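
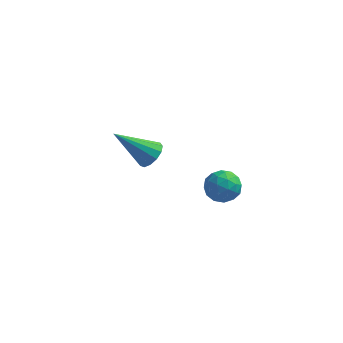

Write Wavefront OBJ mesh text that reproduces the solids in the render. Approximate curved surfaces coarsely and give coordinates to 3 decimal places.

v -1.47 3.783 -4.107
v -1.061 3.96 -3.62
v -2.81 3.317 -2.813
v -1.254 4.264 -3.71
v -1.516 4.416 -3.926
v -1.763 4.367 -4.2
v -1.917 4.133 -4.444
v -1.93 3.788 -4.581
v -1.796 3.441 -4.568
v -1.559 3.203 -4.408
v -1.294 3.149 -4.153
v -1.085 3.297 -3.883
v -0.998 3.599 -3.684
v 2.162 -0.578 -0.828
v 2.607 -0.258 -1.287
v 2.713 -1.582 -0.993
v 3.158 -1.262 -1.452
v 3.189 -1.105 -0.755
v 2.849 -0.484 -0.653
v 2.471 -1.356 -1.627
v 2.131 -0.735 -1.525
v 2.799 -0.739 -1.781
v 3.242 -0.584 -1.242
v 2.078 -1.256 -1.038
v 2.521 -1.101 -0.499
v 2.336 -0.33 -1.044
v 2.984 -1.51 -1.236
v 3.002 -1.417 -0.827
v 3.264 -1.23 -1.097
v 2.478 -0.463 -0.671
v 2.74 -0.275 -0.941
v 3.082 -0.772 -0.628
v 2.58 -1.565 -1.339
v 2.842 -1.377 -1.609
v 2.056 -0.61 -1.183
v 2.318 -0.423 -1.453
v 2.238 -1.068 -1.652
v 2.711 -0.425 -1.603
v 3.034 -1.015 -1.7
v 2.631 -1.07 -1.803
v 2.43 -0.705 -1.743
v 2.971 -0.333 -1.287
v 3.295 -0.924 -1.383
v 3.313 -0.831 -0.973
v 3.113 -0.466 -0.914
v 3.084 -0.616 -1.577
v 2.025 -0.916 -0.897
v 2.349 -1.507 -0.993
v 2.207 -1.374 -1.366
v 2.007 -1.009 -1.307
v 2.286 -0.825 -0.58
v 2.609 -1.415 -0.677
v 2.89 -1.135 -0.537
v 2.689 -0.77 -0.477
v 2.236 -1.224 -0.703
f 2 1 4
f 2 4 3
f 4 1 5
f 4 5 3
f 5 1 6
f 5 6 3
f 6 1 7
f 6 7 3
f 7 1 8
f 7 8 3
f 8 1 9
f 8 9 3
f 9 1 10
f 9 10 3
f 10 1 11
f 10 11 3
f 11 1 12
f 11 12 3
f 12 1 13
f 12 13 3
f 13 1 2
f 13 2 3
f 14 51 30
f 51 25 54
f 30 54 19
f 51 54 30
f 14 30 26
f 30 19 31
f 26 31 15
f 30 31 26
f 14 26 35
f 26 15 36
f 35 36 21
f 26 36 35
f 14 35 47
f 35 21 50
f 47 50 24
f 35 50 47
f 14 47 51
f 47 24 55
f 51 55 25
f 47 55 51
f 15 31 42
f 31 19 45
f 42 45 23
f 31 45 42
f 19 54 32
f 54 25 53
f 32 53 18
f 54 53 32
f 25 55 52
f 55 24 48
f 52 48 16
f 55 48 52
f 24 50 49
f 50 21 37
f 49 37 20
f 50 37 49
f 21 36 41
f 36 15 38
f 41 38 22
f 36 38 41
f 17 43 29
f 43 23 44
f 29 44 18
f 43 44 29
f 17 29 27
f 29 18 28
f 27 28 16
f 29 28 27
f 17 27 34
f 27 16 33
f 34 33 20
f 27 33 34
f 17 34 39
f 34 20 40
f 39 40 22
f 34 40 39
f 17 39 43
f 39 22 46
f 43 46 23
f 39 46 43
f 18 44 32
f 44 23 45
f 32 45 19
f 44 45 32
f 16 28 52
f 28 18 53
f 52 53 25
f 28 53 52
f 20 33 49
f 33 16 48
f 49 48 24
f 33 48 49
f 22 40 41
f 40 20 37
f 41 37 21
f 40 37 41
f 23 46 42
f 46 22 38
f 42 38 15
f 46 38 42



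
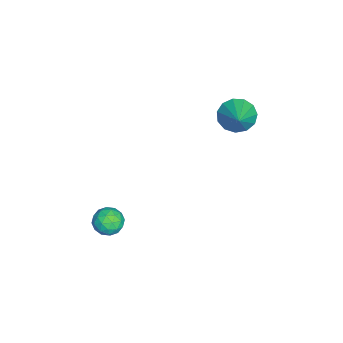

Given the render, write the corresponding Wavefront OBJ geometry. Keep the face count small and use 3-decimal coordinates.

v -4.279 0.682 -1.508
v -3.935 1.11 -2.104
v -3.081 0.858 -0.692
v -4.157 1.41 -1.842
v -4.418 1.48 -1.475
v -4.635 1.296 -1.117
v -4.739 0.918 -0.884
v -4.696 0.465 -0.849
v -4.521 0.081 -1.023
v -4.269 -0.112 -1.352
v -4.021 -0.053 -1.729
v -3.854 0.24 -2.037
v -3.822 0.674 -2.177
v 0.708 -3.194 -3.217
v 1.323 -3.059 -3.421
v 0.897 -4.241 -3.339
v 1.512 -4.106 -3.543
v 1.343 -4.001 -2.912
v 1.226 -3.354 -2.836
v 0.994 -3.946 -3.924
v 0.877 -3.299 -3.848
v 1.5 -3.524 -3.858
v 1.716 -3.558 -3.233
v 0.504 -3.742 -3.527
v 0.72 -3.776 -2.902
v 0.999 -3.034 -3.308
v 1.221 -4.266 -3.452
v 1.122 -4.204 -3.08
v 1.483 -4.125 -3.201
v 0.942 -3.208 -2.964
v 1.303 -3.128 -3.085
v 1.315 -3.682 -2.785
v 0.917 -4.172 -3.675
v 1.278 -4.092 -3.796
v 0.737 -3.175 -3.559
v 1.098 -3.096 -3.68
v 0.905 -3.618 -3.975
v 1.465 -3.228 -3.685
v 1.576 -3.844 -3.757
v 1.271 -3.75 -3.981
v 1.203 -3.369 -3.936
v 1.591 -3.248 -3.318
v 1.702 -3.864 -3.389
v 1.603 -3.802 -3.018
v 1.534 -3.422 -2.974
v 1.695 -3.522 -3.575
v 0.518 -3.436 -3.371
v 0.629 -4.052 -3.442
v 0.686 -3.878 -3.786
v 0.617 -3.498 -3.742
v 0.644 -3.456 -3.003
v 0.755 -4.072 -3.075
v 1.017 -3.931 -2.824
v 0.949 -3.55 -2.779
v 0.525 -3.778 -3.185
f 2 1 4
f 2 4 3
f 4 1 5
f 4 5 3
f 5 1 6
f 5 6 3
f 6 1 7
f 6 7 3
f 7 1 8
f 7 8 3
f 8 1 9
f 8 9 3
f 9 1 10
f 9 10 3
f 10 1 11
f 10 11 3
f 11 1 12
f 11 12 3
f 12 1 13
f 12 13 3
f 13 1 2
f 13 2 3
f 14 51 30
f 51 25 54
f 30 54 19
f 51 54 30
f 14 30 26
f 30 19 31
f 26 31 15
f 30 31 26
f 14 26 35
f 26 15 36
f 35 36 21
f 26 36 35
f 14 35 47
f 35 21 50
f 47 50 24
f 35 50 47
f 14 47 51
f 47 24 55
f 51 55 25
f 47 55 51
f 15 31 42
f 31 19 45
f 42 45 23
f 31 45 42
f 19 54 32
f 54 25 53
f 32 53 18
f 54 53 32
f 25 55 52
f 55 24 48
f 52 48 16
f 55 48 52
f 24 50 49
f 50 21 37
f 49 37 20
f 50 37 49
f 21 36 41
f 36 15 38
f 41 38 22
f 36 38 41
f 17 43 29
f 43 23 44
f 29 44 18
f 43 44 29
f 17 29 27
f 29 18 28
f 27 28 16
f 29 28 27
f 17 27 34
f 27 16 33
f 34 33 20
f 27 33 34
f 17 34 39
f 34 20 40
f 39 40 22
f 34 40 39
f 17 39 43
f 39 22 46
f 43 46 23
f 39 46 43
f 18 44 32
f 44 23 45
f 32 45 19
f 44 45 32
f 16 28 52
f 28 18 53
f 52 53 25
f 28 53 52
f 20 33 49
f 33 16 48
f 49 48 24
f 33 48 49
f 22 40 41
f 40 20 37
f 41 37 21
f 40 37 41
f 23 46 42
f 46 22 38
f 42 38 15
f 46 38 42



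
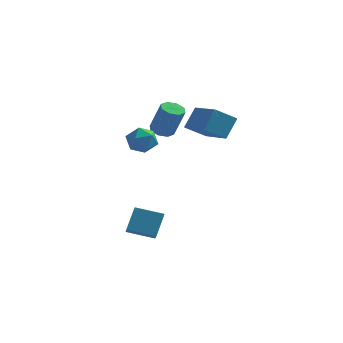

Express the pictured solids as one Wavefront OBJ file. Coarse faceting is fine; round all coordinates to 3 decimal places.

v -0.066 -3.368 -3.048
v 0.058 -2.534 -1.77
v -0.665 -2.045 -3.852
v -0.541 -1.212 -2.575
v 1.421 -2.948 -3.465
v 1.545 -2.115 -2.188
v 0.822 -1.626 -4.27
v 0.946 -0.792 -2.992
v -0.933 3.833 1.511
v -0.262 3.935 1.243
v 0.504 3.668 3.061
v -0.167 3.567 3.329
v -0.498 4.411 1.413
v 0.268 4.145 3.23
v -0.99 4.549 1.64
v -0.224 4.283 3.458
v -1.448 4.268 1.792
v -0.682 4.002 3.609
v -1.604 3.732 1.779
v -0.838 3.465 3.597
v -1.368 3.255 1.61
v -0.602 2.989 3.427
v -0.876 3.117 1.382
v -0.11 2.851 3.2
v -0.418 3.398 1.231
v 0.348 3.132 3.048
v 3.013 -0.236 3.389
v 3.333 0.568 4.602
v 1.398 1.131 2.908
v 1.718 1.936 4.121
v 3.942 0.584 2.599
v 4.262 1.389 3.812
v 2.327 1.952 2.118
v 2.647 2.756 3.331
v -1.681 2.074 1.89
v -1.068 2.253 1.164
v -1.192 0.587 1.936
v -0.579 0.766 1.21
v -0.425 1.159 2.081
v -0.728 2.077 2.052
v -1.532 0.763 1.048
v -1.835 1.681 1.019
v -0.976 1.442 0.643
v -0.292 1.687 1.282
v -1.968 1.153 1.818
v -1.284 1.398 2.457
f 2 4 1
f 5 2 1
f 1 4 3
f 3 5 1
f 2 8 4
f 6 2 5
f 6 8 2
f 4 8 3
f 7 5 3
f 3 8 7
f 7 6 5
f 8 6 7
f 10 9 13
f 10 13 11
f 11 13 14
f 11 14 12
f 13 9 15
f 13 15 14
f 14 15 16
f 14 16 12
f 15 9 17
f 15 17 16
f 16 17 18
f 16 18 12
f 17 9 19
f 17 19 18
f 18 19 20
f 18 20 12
f 19 9 21
f 19 21 20
f 20 21 22
f 20 22 12
f 21 9 23
f 21 23 22
f 22 23 24
f 22 24 12
f 23 9 25
f 23 25 24
f 24 25 26
f 24 26 12
f 25 9 10
f 25 10 26
f 26 10 11
f 26 11 12
f 28 30 27
f 31 28 27
f 27 30 29
f 29 31 27
f 28 34 30
f 32 28 31
f 32 34 28
f 30 34 29
f 33 31 29
f 29 34 33
f 33 32 31
f 34 32 33
f 35 46 40
f 35 40 36
f 35 36 42
f 35 42 45
f 35 45 46
f 36 40 44
f 40 46 39
f 46 45 37
f 45 42 41
f 42 36 43
f 38 44 39
f 38 39 37
f 38 37 41
f 38 41 43
f 38 43 44
f 39 44 40
f 37 39 46
f 41 37 45
f 43 41 42
f 44 43 36



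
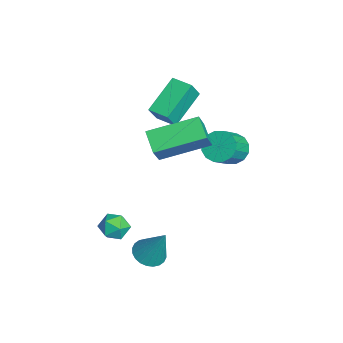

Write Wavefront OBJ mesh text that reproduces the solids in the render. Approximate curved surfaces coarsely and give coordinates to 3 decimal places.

v -0.515 0.611 1.737
v -0.597 2.652 2.376
v 0.378 0.819 1.185
v 0.296 2.86 1.823
v 0.184 0.32 2.757
v 0.102 2.361 3.395
v 1.077 0.528 2.204
v 0.995 2.569 2.843
v -2.229 0.976 1.603
v -3.337 2.037 2.599
v -1.591 1.666 1.577
v -2.7 2.728 2.574
v -1.8 0.612 2.466
v -2.909 1.674 3.463
v -1.163 1.303 2.441
v -2.271 2.364 3.437
v 1.907 -0.719 -1.713
v 2.197 -0.431 -1.178
v 1.963 -1.689 -1.222
v 2.253 -1.401 -0.687
v 1.607 -1.276 -0.827
v 1.572 -0.676 -1.13
v 2.588 -1.444 -1.27
v 2.553 -0.844 -1.573
v 2.618 -0.879 -0.904
v 2.012 -0.776 -0.631
v 2.148 -1.344 -1.769
v 1.542 -1.241 -1.496
v -2.78 4.06 -0.98
v -2.338 4.689 -0.934
v -1.518 4.049 -0.074
v -1.96 3.42 -0.12
v -2.609 4.731 -0.644
v -1.788 4.091 0.216
v -2.925 4.594 -0.444
v -2.104 3.954 0.416
v -3.203 4.314 -0.388
v -2.382 3.673 0.472
v -3.367 3.965 -0.49
v -2.546 3.325 0.369
v -3.374 3.642 -0.724
v -2.554 3.002 0.136
v -3.222 3.431 -1.026
v -2.402 2.791 -0.166
v -2.952 3.389 -1.316
v -2.131 2.749 -0.456
v -2.636 3.526 -1.516
v -1.815 2.886 -0.656
v -2.358 3.807 -1.572
v -1.537 3.166 -0.712
v -2.194 4.155 -1.469
v -1.373 3.515 -0.61
v -2.186 4.478 -1.236
v -1.366 3.838 -0.376
v 2.458 0.227 -2.585
v 2.859 -0.344 -2.527
v 3.042 0.793 -1.035
v 3.029 -0.172 -2.654
v 3.112 0.061 -2.771
v 3.096 0.319 -2.859
v 2.982 0.563 -2.905
v 2.788 0.756 -2.903
v 2.545 0.868 -2.852
v 2.288 0.883 -2.76
v 2.057 0.798 -2.642
v 1.887 0.625 -2.515
v 1.804 0.393 -2.399
v 1.82 0.135 -2.311
v 1.934 -0.109 -2.264
v 2.128 -0.302 -2.267
v 2.371 -0.414 -2.318
v 2.628 -0.429 -2.409
f 2 4 1
f 5 2 1
f 1 4 3
f 3 5 1
f 2 8 4
f 6 2 5
f 6 8 2
f 4 8 3
f 7 5 3
f 3 8 7
f 7 6 5
f 8 6 7
f 10 12 9
f 13 10 9
f 9 12 11
f 11 13 9
f 10 16 12
f 14 10 13
f 14 16 10
f 12 16 11
f 15 13 11
f 11 16 15
f 15 14 13
f 16 14 15
f 17 28 22
f 17 22 18
f 17 18 24
f 17 24 27
f 17 27 28
f 18 22 26
f 22 28 21
f 28 27 19
f 27 24 23
f 24 18 25
f 20 26 21
f 20 21 19
f 20 19 23
f 20 23 25
f 20 25 26
f 21 26 22
f 19 21 28
f 23 19 27
f 25 23 24
f 26 25 18
f 30 29 33
f 30 33 31
f 31 33 34
f 31 34 32
f 33 29 35
f 33 35 34
f 34 35 36
f 34 36 32
f 35 29 37
f 35 37 36
f 36 37 38
f 36 38 32
f 37 29 39
f 37 39 38
f 38 39 40
f 38 40 32
f 39 29 41
f 39 41 40
f 40 41 42
f 40 42 32
f 41 29 43
f 41 43 42
f 42 43 44
f 42 44 32
f 43 29 45
f 43 45 44
f 44 45 46
f 44 46 32
f 45 29 47
f 45 47 46
f 46 47 48
f 46 48 32
f 47 29 49
f 47 49 48
f 48 49 50
f 48 50 32
f 49 29 51
f 49 51 50
f 50 51 52
f 50 52 32
f 51 29 53
f 51 53 52
f 52 53 54
f 52 54 32
f 53 29 30
f 53 30 54
f 54 30 31
f 54 31 32
f 56 55 58
f 56 58 57
f 58 55 59
f 58 59 57
f 59 55 60
f 59 60 57
f 60 55 61
f 60 61 57
f 61 55 62
f 61 62 57
f 62 55 63
f 62 63 57
f 63 55 64
f 63 64 57
f 64 55 65
f 64 65 57
f 65 55 66
f 65 66 57
f 66 55 67
f 66 67 57
f 67 55 68
f 67 68 57
f 68 55 69
f 68 69 57
f 69 55 70
f 69 70 57
f 70 55 71
f 70 71 57
f 71 55 72
f 71 72 57
f 72 55 56
f 72 56 57



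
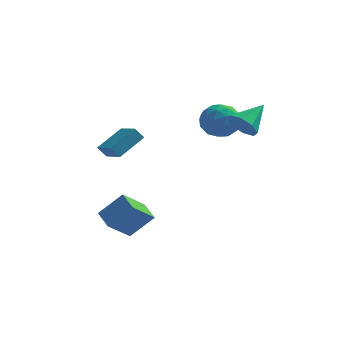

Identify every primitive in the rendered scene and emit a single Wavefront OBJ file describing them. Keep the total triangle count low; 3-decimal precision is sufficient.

v 1.342 3.715 2.594
v 2.338 3.488 3.261
v 1.182 1.792 2.179
v 2.178 1.565 2.846
v 1.146 1.92 3.391
v 1.245 3.108 3.648
v 2.275 2.172 1.792
v 2.374 3.36 2.049
v 2.914 2.534 2.766
v 2.216 2.379 3.754
v 1.304 2.901 1.686
v 0.606 2.746 2.674
v 1.854 3.77 2.964
v 1.666 1.51 2.476
v 1.06 1.718 2.796
v 1.645 1.585 3.189
v 1.212 3.547 3.191
v 1.797 3.414 3.583
v 1.096 2.492 3.66
v 1.723 1.866 1.857
v 2.308 1.733 2.249
v 1.875 3.695 2.251
v 2.46 3.562 2.644
v 2.424 2.788 1.78
v 2.778 3.076 3.065
v 2.684 1.946 2.821
v 2.741 2.302 2.202
v 2.799 3.001 2.352
v 2.368 2.985 3.646
v 2.274 1.855 3.402
v 1.667 2.063 3.722
v 1.725 2.762 3.873
v 2.707 2.424 3.355
v 1.246 3.425 2.038
v 1.152 2.295 1.794
v 1.795 2.518 1.567
v 1.853 3.217 1.718
v 0.836 3.334 2.619
v 0.742 2.204 2.375
v 0.721 2.279 3.088
v 0.779 2.978 3.238
v 0.813 2.856 2.085
v 3.219 0.855 3.199
v 3.824 1.025 2.422
v 4.161 2.265 4.241
v 3.194 1.46 2.403
v 2.579 1.54 2.851
v 2.338 1.219 3.503
v 2.614 0.685 3.977
v 3.243 0.25 3.995
v 3.859 0.17 3.547
v 4.099 0.491 2.895
v -2.538 -2.892 -2.789
v -3.428 -4.059 -1.566
v -1.326 -2.489 -1.521
v -2.216 -3.655 -0.298
v -1.804 -3.865 -3.182
v -2.694 -5.031 -1.959
v -0.592 -3.461 -1.914
v -1.482 -4.628 -0.691
v -2.711 -2.016 1.653
v -3.193 -2.106 2.285
v -3.721 -0.771 1.06
v -4.203 -0.861 1.691
v -1.697 -0.739 2.609
v -2.179 -0.829 3.24
v -2.707 0.506 2.015
v -3.189 0.416 2.647
f 1 38 17
f 38 12 41
f 17 41 6
f 38 41 17
f 1 17 13
f 17 6 18
f 13 18 2
f 17 18 13
f 1 13 22
f 13 2 23
f 22 23 8
f 13 23 22
f 1 22 34
f 22 8 37
f 34 37 11
f 22 37 34
f 1 34 38
f 34 11 42
f 38 42 12
f 34 42 38
f 2 18 29
f 18 6 32
f 29 32 10
f 18 32 29
f 6 41 19
f 41 12 40
f 19 40 5
f 41 40 19
f 12 42 39
f 42 11 35
f 39 35 3
f 42 35 39
f 11 37 36
f 37 8 24
f 36 24 7
f 37 24 36
f 8 23 28
f 23 2 25
f 28 25 9
f 23 25 28
f 4 30 16
f 30 10 31
f 16 31 5
f 30 31 16
f 4 16 14
f 16 5 15
f 14 15 3
f 16 15 14
f 4 14 21
f 14 3 20
f 21 20 7
f 14 20 21
f 4 21 26
f 21 7 27
f 26 27 9
f 21 27 26
f 4 26 30
f 26 9 33
f 30 33 10
f 26 33 30
f 5 31 19
f 31 10 32
f 19 32 6
f 31 32 19
f 3 15 39
f 15 5 40
f 39 40 12
f 15 40 39
f 7 20 36
f 20 3 35
f 36 35 11
f 20 35 36
f 9 27 28
f 27 7 24
f 28 24 8
f 27 24 28
f 10 33 29
f 33 9 25
f 29 25 2
f 33 25 29
f 44 43 46
f 44 46 45
f 46 43 47
f 46 47 45
f 47 43 48
f 47 48 45
f 48 43 49
f 48 49 45
f 49 43 50
f 49 50 45
f 50 43 51
f 50 51 45
f 51 43 52
f 51 52 45
f 52 43 44
f 52 44 45
f 54 56 53
f 57 54 53
f 53 56 55
f 55 57 53
f 54 60 56
f 58 54 57
f 58 60 54
f 56 60 55
f 59 57 55
f 55 60 59
f 59 58 57
f 60 58 59
f 62 64 61
f 65 62 61
f 61 64 63
f 63 65 61
f 62 68 64
f 66 62 65
f 66 68 62
f 64 68 63
f 67 65 63
f 63 68 67
f 67 66 65
f 68 66 67



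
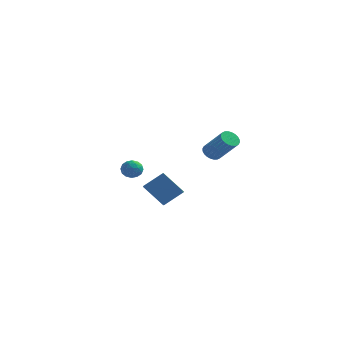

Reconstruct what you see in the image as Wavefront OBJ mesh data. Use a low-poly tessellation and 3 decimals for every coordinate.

v 2.085 4.125 -2.492
v 2.369 3.705 -2.915
v 3.7 3.155 -1.47
v 3.415 3.575 -1.048
v 2.505 3.92 -2.958
v 3.836 3.369 -1.513
v 2.577 4.166 -2.93
v 3.908 3.615 -1.485
v 2.574 4.405 -2.836
v 3.904 3.855 -1.391
v 2.496 4.602 -2.69
v 3.827 4.052 -1.245
v 2.356 4.727 -2.513
v 3.686 4.176 -1.068
v 2.174 4.759 -2.333
v 3.505 4.209 -0.888
v 1.979 4.696 -2.178
v 3.31 4.145 -0.733
v 1.8 4.545 -2.07
v 3.131 3.995 -0.625
v 1.664 4.331 -2.027
v 2.995 3.78 -0.582
v 1.592 4.085 -2.055
v 2.923 3.534 -0.61
v 1.596 3.845 -2.149
v 2.926 3.295 -0.704
v 1.673 3.648 -2.295
v 3.004 3.098 -0.85
v 1.814 3.524 -2.472
v 3.144 2.973 -1.027
v 1.995 3.491 -2.652
v 3.326 2.941 -1.207
v 2.19 3.555 -2.807
v 3.521 3.004 -1.362
v 2.4 -4.852 -3.508
v 1.168 -4.804 -2.252
v 1.778 -3.3 -4.177
v 0.546 -3.253 -2.921
v 3.294 -4.127 -2.659
v 2.062 -4.08 -1.403
v 2.672 -2.576 -3.328
v 1.44 -2.528 -2.072
v -0.467 -1.453 -2.392
v -0.124 -1.672 -1.842
v -1.056 -2.388 -2.398
v -0.713 -2.607 -1.848
v -1.149 -2.084 -1.793
v -0.785 -1.505 -1.789
v -0.395 -2.555 -2.451
v -0.031 -1.976 -2.447
v -0.08 -2.353 -1.879
v -0.546 -2.062 -1.472
v -0.634 -1.998 -2.768
v -1.1 -1.707 -2.361
v -0.244 -1.48 -2.117
v -0.936 -2.58 -2.123
v -1.192 -2.272 -2.091
v -0.991 -2.401 -1.768
v -0.632 -1.382 -2.085
v -0.431 -1.511 -1.762
v -1.033 -1.753 -1.734
v -0.749 -2.549 -2.478
v -0.548 -2.678 -2.155
v -0.189 -1.659 -2.472
v 0.012 -1.788 -2.149
v -0.147 -2.307 -2.506
v -0.016 -2.009 -1.815
v -0.363 -2.559 -1.818
v -0.175 -2.528 -2.172
v 0.039 -2.188 -2.17
v -0.29 -1.838 -1.576
v -0.637 -2.388 -1.58
v -0.893 -2.08 -1.547
v -0.679 -1.74 -1.545
v -0.264 -2.238 -1.597
v -0.543 -1.672 -2.66
v -0.89 -2.222 -2.664
v -0.501 -2.32 -2.695
v -0.287 -1.98 -2.693
v -0.817 -1.501 -2.422
v -1.164 -2.051 -2.425
v -1.219 -1.872 -2.07
v -1.005 -1.532 -2.068
v -0.916 -1.822 -2.643
f 2 1 5
f 2 5 3
f 3 5 6
f 3 6 4
f 5 1 7
f 5 7 6
f 6 7 8
f 6 8 4
f 7 1 9
f 7 9 8
f 8 9 10
f 8 10 4
f 9 1 11
f 9 11 10
f 10 11 12
f 10 12 4
f 11 1 13
f 11 13 12
f 12 13 14
f 12 14 4
f 13 1 15
f 13 15 14
f 14 15 16
f 14 16 4
f 15 1 17
f 15 17 16
f 16 17 18
f 16 18 4
f 17 1 19
f 17 19 18
f 18 19 20
f 18 20 4
f 19 1 21
f 19 21 20
f 20 21 22
f 20 22 4
f 21 1 23
f 21 23 22
f 22 23 24
f 22 24 4
f 23 1 25
f 23 25 24
f 24 25 26
f 24 26 4
f 25 1 27
f 25 27 26
f 26 27 28
f 26 28 4
f 27 1 29
f 27 29 28
f 28 29 30
f 28 30 4
f 29 1 31
f 29 31 30
f 30 31 32
f 30 32 4
f 31 1 33
f 31 33 32
f 32 33 34
f 32 34 4
f 33 1 2
f 33 2 34
f 34 2 3
f 34 3 4
f 36 38 35
f 39 36 35
f 35 38 37
f 37 39 35
f 36 42 38
f 40 36 39
f 40 42 36
f 38 42 37
f 41 39 37
f 37 42 41
f 41 40 39
f 42 40 41
f 43 80 59
f 80 54 83
f 59 83 48
f 80 83 59
f 43 59 55
f 59 48 60
f 55 60 44
f 59 60 55
f 43 55 64
f 55 44 65
f 64 65 50
f 55 65 64
f 43 64 76
f 64 50 79
f 76 79 53
f 64 79 76
f 43 76 80
f 76 53 84
f 80 84 54
f 76 84 80
f 44 60 71
f 60 48 74
f 71 74 52
f 60 74 71
f 48 83 61
f 83 54 82
f 61 82 47
f 83 82 61
f 54 84 81
f 84 53 77
f 81 77 45
f 84 77 81
f 53 79 78
f 79 50 66
f 78 66 49
f 79 66 78
f 50 65 70
f 65 44 67
f 70 67 51
f 65 67 70
f 46 72 58
f 72 52 73
f 58 73 47
f 72 73 58
f 46 58 56
f 58 47 57
f 56 57 45
f 58 57 56
f 46 56 63
f 56 45 62
f 63 62 49
f 56 62 63
f 46 63 68
f 63 49 69
f 68 69 51
f 63 69 68
f 46 68 72
f 68 51 75
f 72 75 52
f 68 75 72
f 47 73 61
f 73 52 74
f 61 74 48
f 73 74 61
f 45 57 81
f 57 47 82
f 81 82 54
f 57 82 81
f 49 62 78
f 62 45 77
f 78 77 53
f 62 77 78
f 51 69 70
f 69 49 66
f 70 66 50
f 69 66 70
f 52 75 71
f 75 51 67
f 71 67 44
f 75 67 71



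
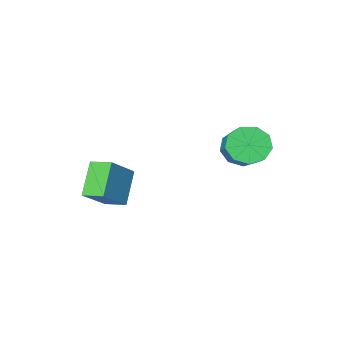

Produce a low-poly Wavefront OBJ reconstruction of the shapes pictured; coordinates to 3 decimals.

v -2.517 2.143 0.585
v -1.55 1.779 0.47
v -0.795 3.433 1.58
v -1.763 3.797 1.695
v -1.712 2.214 -0.069
v -0.957 3.868 1.041
v -2.251 2.616 -0.302
v -1.496 4.27 0.808
v -2.914 2.797 -0.12
v -2.159 4.451 0.99
v -3.392 2.671 0.392
v -2.637 4.325 1.502
v -3.461 2.299 0.994
v -2.706 3.953 2.104
v -3.088 1.853 1.405
v -2.333 3.507 2.515
v -2.448 1.543 1.432
v -1.693 3.197 2.542
v -1.841 1.514 1.063
v -1.086 3.168 2.172
v 2.198 -2.014 -3.712
v 1.275 -2.94 -2.238
v 1.624 -1.038 -3.457
v 0.702 -1.965 -1.984
v 3.618 -1.495 -2.496
v 2.696 -2.422 -1.023
v 3.045 -0.52 -2.242
v 2.122 -1.446 -0.768
f 2 1 5
f 2 5 3
f 3 5 6
f 3 6 4
f 5 1 7
f 5 7 6
f 6 7 8
f 6 8 4
f 7 1 9
f 7 9 8
f 8 9 10
f 8 10 4
f 9 1 11
f 9 11 10
f 10 11 12
f 10 12 4
f 11 1 13
f 11 13 12
f 12 13 14
f 12 14 4
f 13 1 15
f 13 15 14
f 14 15 16
f 14 16 4
f 15 1 17
f 15 17 16
f 16 17 18
f 16 18 4
f 17 1 19
f 17 19 18
f 18 19 20
f 18 20 4
f 19 1 2
f 19 2 20
f 20 2 3
f 20 3 4
f 22 24 21
f 25 22 21
f 21 24 23
f 23 25 21
f 22 28 24
f 26 22 25
f 26 28 22
f 24 28 23
f 27 25 23
f 23 28 27
f 27 26 25
f 28 26 27



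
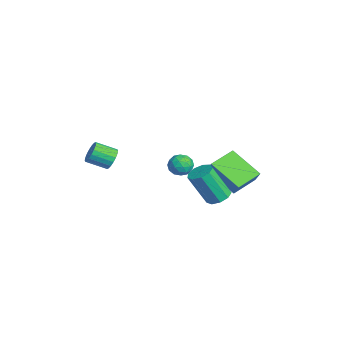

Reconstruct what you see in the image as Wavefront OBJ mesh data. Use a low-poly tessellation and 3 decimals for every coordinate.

v 2.841 1.399 -1.403
v 3.367 0.919 -1.606
v 3.205 -0.058 0.28
v 2.679 0.421 0.483
v 3.577 1.321 -1.38
v 3.414 0.344 0.506
v 3.442 1.759 -1.165
v 3.28 0.782 0.721
v 3.026 2.028 -1.061
v 2.864 1.051 0.825
v 2.524 2.003 -1.117
v 2.362 1.026 0.769
v 2.17 1.695 -1.307
v 2.008 0.718 0.579
v 2.13 1.248 -1.542
v 1.968 0.271 0.344
v 2.423 0.872 -1.712
v 2.261 -0.105 0.174
v 2.911 0.742 -1.737
v 2.749 -0.235 0.149
v -0.243 4.085 -2.27
v -1.613 2.88 -1.114
v 0.28 4.227 -1.502
v -1.09 3.022 -0.346
v 0.67 2.698 -2.634
v -0.7 1.493 -1.478
v 1.193 2.84 -1.866
v -0.177 1.635 -0.71
v -3.347 -3.198 -1.631
v -2.782 -3.091 -1.198
v -3.007 -4.255 -0.616
v -3.573 -4.362 -1.049
v -3.024 -2.962 -1.032
v -3.249 -4.125 -0.451
v -3.33 -2.879 -0.985
v -3.555 -4.043 -0.404
v -3.64 -2.86 -1.066
v -3.865 -4.023 -0.485
v -3.891 -2.907 -1.259
v -4.116 -4.071 -0.678
v -4.035 -3.013 -1.525
v -4.26 -4.176 -0.944
v -4.043 -3.155 -1.812
v -4.268 -4.318 -1.231
v -3.913 -3.305 -2.064
v -4.138 -4.469 -1.482
v -3.671 -3.435 -2.229
v -3.896 -4.598 -1.648
v -3.365 -3.517 -2.276
v -3.59 -4.681 -1.695
v -3.055 -3.537 -2.195
v -3.28 -4.7 -1.614
v -2.804 -3.489 -2.002
v -3.029 -4.653 -1.421
v -2.66 -3.384 -1.736
v -2.885 -4.547 -1.155
v -2.652 -3.242 -1.449
v -2.877 -4.405 -0.868
v 0.669 -0.119 0.41
v 1.078 0.174 -0.127
v 1.582 -0.814 0.727
v 1.991 -0.521 0.19
v 1.803 -0.113 0.773
v 1.238 0.316 0.577
v 1.422 -0.956 0.023
v 0.857 -0.527 -0.173
v 1.543 -0.344 -0.366
v 1.779 0.177 0.097
v 0.881 -0.817 0.503
v 1.117 -0.296 0.966
v 0.793 0.089 0.114
v 1.867 -0.729 0.486
v 1.756 -0.489 0.829
v 1.997 -0.317 0.513
v 0.887 0.172 0.527
v 1.128 0.344 0.212
v 1.554 0.175 0.741
v 1.532 -0.984 0.388
v 1.773 -0.812 0.073
v 0.663 -0.323 0.087
v 0.904 -0.151 -0.229
v 1.106 -0.815 -0.141
v 1.307 -0.044 -0.343
v 1.844 -0.452 -0.156
v 1.509 -0.708 -0.254
v 1.177 -0.455 -0.37
v 1.446 0.263 -0.07
v 1.983 -0.146 0.116
v 1.872 0.094 0.459
v 1.54 0.346 0.344
v 1.719 -0.042 -0.211
v 0.677 -0.494 0.484
v 1.214 -0.903 0.67
v 1.12 -0.986 0.256
v 0.788 -0.734 0.141
v 0.816 -0.188 0.756
v 1.353 -0.596 0.943
v 1.483 -0.185 0.97
v 1.151 0.068 0.854
v 0.941 -0.598 0.811
f 2 1 5
f 2 5 3
f 3 5 6
f 3 6 4
f 5 1 7
f 5 7 6
f 6 7 8
f 6 8 4
f 7 1 9
f 7 9 8
f 8 9 10
f 8 10 4
f 9 1 11
f 9 11 10
f 10 11 12
f 10 12 4
f 11 1 13
f 11 13 12
f 12 13 14
f 12 14 4
f 13 1 15
f 13 15 14
f 14 15 16
f 14 16 4
f 15 1 17
f 15 17 16
f 16 17 18
f 16 18 4
f 17 1 19
f 17 19 18
f 18 19 20
f 18 20 4
f 19 1 2
f 19 2 20
f 20 2 3
f 20 3 4
f 22 24 21
f 25 22 21
f 21 24 23
f 23 25 21
f 22 28 24
f 26 22 25
f 26 28 22
f 24 28 23
f 27 25 23
f 23 28 27
f 27 26 25
f 28 26 27
f 30 29 33
f 30 33 31
f 31 33 34
f 31 34 32
f 33 29 35
f 33 35 34
f 34 35 36
f 34 36 32
f 35 29 37
f 35 37 36
f 36 37 38
f 36 38 32
f 37 29 39
f 37 39 38
f 38 39 40
f 38 40 32
f 39 29 41
f 39 41 40
f 40 41 42
f 40 42 32
f 41 29 43
f 41 43 42
f 42 43 44
f 42 44 32
f 43 29 45
f 43 45 44
f 44 45 46
f 44 46 32
f 45 29 47
f 45 47 46
f 46 47 48
f 46 48 32
f 47 29 49
f 47 49 48
f 48 49 50
f 48 50 32
f 49 29 51
f 49 51 50
f 50 51 52
f 50 52 32
f 51 29 53
f 51 53 52
f 52 53 54
f 52 54 32
f 53 29 55
f 53 55 54
f 54 55 56
f 54 56 32
f 55 29 57
f 55 57 56
f 56 57 58
f 56 58 32
f 57 29 30
f 57 30 58
f 58 30 31
f 58 31 32
f 59 96 75
f 96 70 99
f 75 99 64
f 96 99 75
f 59 75 71
f 75 64 76
f 71 76 60
f 75 76 71
f 59 71 80
f 71 60 81
f 80 81 66
f 71 81 80
f 59 80 92
f 80 66 95
f 92 95 69
f 80 95 92
f 59 92 96
f 92 69 100
f 96 100 70
f 92 100 96
f 60 76 87
f 76 64 90
f 87 90 68
f 76 90 87
f 64 99 77
f 99 70 98
f 77 98 63
f 99 98 77
f 70 100 97
f 100 69 93
f 97 93 61
f 100 93 97
f 69 95 94
f 95 66 82
f 94 82 65
f 95 82 94
f 66 81 86
f 81 60 83
f 86 83 67
f 81 83 86
f 62 88 74
f 88 68 89
f 74 89 63
f 88 89 74
f 62 74 72
f 74 63 73
f 72 73 61
f 74 73 72
f 62 72 79
f 72 61 78
f 79 78 65
f 72 78 79
f 62 79 84
f 79 65 85
f 84 85 67
f 79 85 84
f 62 84 88
f 84 67 91
f 88 91 68
f 84 91 88
f 63 89 77
f 89 68 90
f 77 90 64
f 89 90 77
f 61 73 97
f 73 63 98
f 97 98 70
f 73 98 97
f 65 78 94
f 78 61 93
f 94 93 69
f 78 93 94
f 67 85 86
f 85 65 82
f 86 82 66
f 85 82 86
f 68 91 87
f 91 67 83
f 87 83 60
f 91 83 87



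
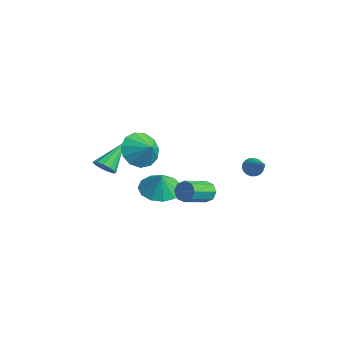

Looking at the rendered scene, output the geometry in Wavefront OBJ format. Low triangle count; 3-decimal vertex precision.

v 0.219 -2.454 1.961
v 0.673 -2.152 1.075
v 1.081 -2.286 2.459
v 0.44 -1.67 1.314
v 0.137 -1.437 1.758
v -0.14 -1.527 2.267
v -0.303 -1.912 2.678
v -0.3 -2.468 2.862
v -0.132 -3.02 2.759
v 0.147 -3.393 2.403
v 0.449 -3.467 1.906
v 0.678 -3.22 1.427
v 0.761 -2.73 1.117
v 0.639 3.344 -0.407
v 0.886 3.127 -0.86
v 1.961 3.196 0.387
v 0.929 3.371 -0.885
v 0.914 3.61 -0.816
v 0.844 3.796 -0.666
v 0.734 3.893 -0.464
v 0.605 3.881 -0.251
v 0.483 3.763 -0.069
v 0.391 3.561 0.046
v 0.348 3.317 0.071
v 0.363 3.078 0.002
v 0.433 2.892 -0.149
v 0.543 2.795 -0.35
v 0.672 2.807 -0.563
v 0.795 2.926 -0.745
v -3.084 0.358 -2.789
v -2.14 0.03 -3.2
v -2.696 0.222 -1.791
v -2.098 0.634 -3.134
v -2.369 1.15 -2.959
v -2.867 1.414 -2.73
v -3.434 1.343 -2.52
v -3.889 0.959 -2.395
v -4.089 0.385 -2.396
v -3.97 -0.199 -2.521
v -3.569 -0.605 -2.732
v -3.014 -0.706 -2.961
v -2.482 -0.469 -3.135
v 1.638 0.209 -0.795
v 1.845 0.481 -0.29
v 2.269 -0.896 0.28
v 2.062 -1.169 -0.225
v 1.397 0.358 -0.255
v 1.82 -1.02 0.315
v 1.089 0.147 -0.537
v 1.513 -1.231 0.034
v 1.104 -0.027 -0.969
v 1.527 -1.405 -0.399
v 1.431 -0.064 -1.3
v 1.855 -1.441 -0.73
v 1.88 0.06 -1.335
v 2.303 -1.318 -0.765
v 2.187 0.271 -1.054
v 2.611 -1.107 -0.483
v 2.173 0.445 -0.621
v 2.596 -0.933 -0.051
v -1.252 -3.562 0.433
v -0.854 -3.168 0.145
v -1.708 -2.258 1.587
v -1.166 -3.132 -0.019
v -1.506 -3.233 -0.04
v -1.765 -3.438 0.09
v -1.862 -3.682 0.328
v -1.764 -3.889 0.6
v -1.504 -3.992 0.819
v -1.164 -3.958 0.915
v -0.852 -3.799 0.859
v -0.667 -3.564 0.667
v -0.668 -3.329 0.401
f 2 1 4
f 2 4 3
f 4 1 5
f 4 5 3
f 5 1 6
f 5 6 3
f 6 1 7
f 6 7 3
f 7 1 8
f 7 8 3
f 8 1 9
f 8 9 3
f 9 1 10
f 9 10 3
f 10 1 11
f 10 11 3
f 11 1 12
f 11 12 3
f 12 1 13
f 12 13 3
f 13 1 2
f 13 2 3
f 15 14 17
f 15 17 16
f 17 14 18
f 17 18 16
f 18 14 19
f 18 19 16
f 19 14 20
f 19 20 16
f 20 14 21
f 20 21 16
f 21 14 22
f 21 22 16
f 22 14 23
f 22 23 16
f 23 14 24
f 23 24 16
f 24 14 25
f 24 25 16
f 25 14 26
f 25 26 16
f 26 14 27
f 26 27 16
f 27 14 28
f 27 28 16
f 28 14 29
f 28 29 16
f 29 14 15
f 29 15 16
f 31 30 33
f 31 33 32
f 33 30 34
f 33 34 32
f 34 30 35
f 34 35 32
f 35 30 36
f 35 36 32
f 36 30 37
f 36 37 32
f 37 30 38
f 37 38 32
f 38 30 39
f 38 39 32
f 39 30 40
f 39 40 32
f 40 30 41
f 40 41 32
f 41 30 42
f 41 42 32
f 42 30 31
f 42 31 32
f 44 43 47
f 44 47 45
f 45 47 48
f 45 48 46
f 47 43 49
f 47 49 48
f 48 49 50
f 48 50 46
f 49 43 51
f 49 51 50
f 50 51 52
f 50 52 46
f 51 43 53
f 51 53 52
f 52 53 54
f 52 54 46
f 53 43 55
f 53 55 54
f 54 55 56
f 54 56 46
f 55 43 57
f 55 57 56
f 56 57 58
f 56 58 46
f 57 43 59
f 57 59 58
f 58 59 60
f 58 60 46
f 59 43 44
f 59 44 60
f 60 44 45
f 60 45 46
f 62 61 64
f 62 64 63
f 64 61 65
f 64 65 63
f 65 61 66
f 65 66 63
f 66 61 67
f 66 67 63
f 67 61 68
f 67 68 63
f 68 61 69
f 68 69 63
f 69 61 70
f 69 70 63
f 70 61 71
f 70 71 63
f 71 61 72
f 71 72 63
f 72 61 73
f 72 73 63
f 73 61 62
f 73 62 63



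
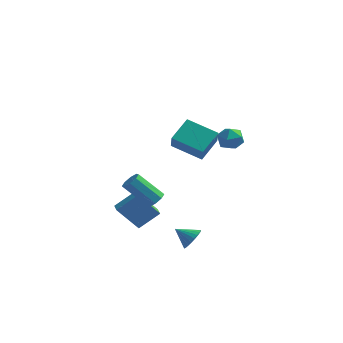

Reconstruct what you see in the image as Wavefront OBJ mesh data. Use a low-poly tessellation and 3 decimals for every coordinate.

v 0.808 -1.62 -4.002
v 1.266 -1.598 -3.322
v -0.228 -1.76 -3.298
v 1.198 -1.288 -3.361
v 1.07 -1.028 -3.497
v 0.902 -0.859 -3.711
v 0.72 -0.805 -3.968
v 0.551 -0.875 -4.231
v 0.422 -1.059 -4.458
v 0.351 -1.328 -4.617
v 0.35 -1.641 -4.681
v 0.418 -1.951 -4.642
v 0.546 -2.211 -4.506
v 0.714 -2.38 -4.293
v 0.896 -2.434 -4.035
v 1.065 -2.364 -3.772
v 1.194 -2.18 -3.545
v 1.265 -1.911 -3.386
v -4.58 -0.646 -2.934
v -3.572 0.173 -1.9
v -3.416 -0.085 -4.513
v -2.408 0.734 -3.479
v -4.132 -1.314 -2.841
v -3.124 -0.495 -1.807
v -2.968 -0.753 -4.42
v -1.96 0.066 -3.386
v -1.695 -1.141 -1.539
v -1.271 -0.902 -1.078
v -2.722 -1.26 0.44
v -3.145 -1.499 -0.021
v -1.57 -0.537 -1.277
v -3.021 -0.895 0.24
v -1.942 -0.525 -1.63
v -3.393 -0.883 -0.112
v -2.169 -0.874 -1.93
v -3.62 -1.232 -0.412
v -2.118 -1.38 -2
v -3.569 -1.738 -0.482
v -1.819 -1.745 -1.8
v -3.27 -2.103 -0.283
v -1.447 -1.757 -1.448
v -2.898 -2.115 0.07
v -1.22 -1.408 -1.148
v -2.671 -1.766 0.37
v -0.369 -1.909 4.206
v -0.008 -0.512 5.143
v -0.772 -1.074 3.117
v -0.41 0.322 4.054
v 1.55 -1.922 3.486
v 1.912 -0.526 4.423
v 1.148 -1.088 2.397
v 1.509 0.309 3.334
v 0.277 3.809 1.479
v 0.95 4.437 1.567
v 1.15 2.783 2.133
v 1.823 3.411 2.221
v 1.049 3.489 2.722
v 0.51 4.124 2.318
v 1.59 3.096 1.382
v 1.051 3.731 0.978
v 1.762 3.997 1.507
v 1.427 4.24 2.335
v 0.673 2.98 1.365
v 0.338 3.223 2.193
f 2 1 4
f 2 4 3
f 4 1 5
f 4 5 3
f 5 1 6
f 5 6 3
f 6 1 7
f 6 7 3
f 7 1 8
f 7 8 3
f 8 1 9
f 8 9 3
f 9 1 10
f 9 10 3
f 10 1 11
f 10 11 3
f 11 1 12
f 11 12 3
f 12 1 13
f 12 13 3
f 13 1 14
f 13 14 3
f 14 1 15
f 14 15 3
f 15 1 16
f 15 16 3
f 16 1 17
f 16 17 3
f 17 1 18
f 17 18 3
f 18 1 2
f 18 2 3
f 20 22 19
f 23 20 19
f 19 22 21
f 21 23 19
f 20 26 22
f 24 20 23
f 24 26 20
f 22 26 21
f 25 23 21
f 21 26 25
f 25 24 23
f 26 24 25
f 28 27 31
f 28 31 29
f 29 31 32
f 29 32 30
f 31 27 33
f 31 33 32
f 32 33 34
f 32 34 30
f 33 27 35
f 33 35 34
f 34 35 36
f 34 36 30
f 35 27 37
f 35 37 36
f 36 37 38
f 36 38 30
f 37 27 39
f 37 39 38
f 38 39 40
f 38 40 30
f 39 27 41
f 39 41 40
f 40 41 42
f 40 42 30
f 41 27 43
f 41 43 42
f 42 43 44
f 42 44 30
f 43 27 28
f 43 28 44
f 44 28 29
f 44 29 30
f 46 48 45
f 49 46 45
f 45 48 47
f 47 49 45
f 46 52 48
f 50 46 49
f 50 52 46
f 48 52 47
f 51 49 47
f 47 52 51
f 51 50 49
f 52 50 51
f 53 64 58
f 53 58 54
f 53 54 60
f 53 60 63
f 53 63 64
f 54 58 62
f 58 64 57
f 64 63 55
f 63 60 59
f 60 54 61
f 56 62 57
f 56 57 55
f 56 55 59
f 56 59 61
f 56 61 62
f 57 62 58
f 55 57 64
f 59 55 63
f 61 59 60
f 62 61 54



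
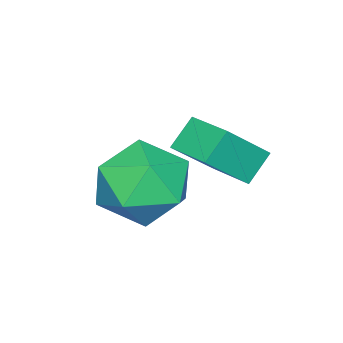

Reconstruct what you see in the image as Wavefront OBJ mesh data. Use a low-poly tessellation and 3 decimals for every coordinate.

v 4.271 -2.763 3.089
v 4.94 -2.967 2.181
v 2.82 -3.473 2.179
v 3.489 -3.677 1.271
v 3.632 -4.28 2.235
v 4.529 -3.841 2.798
v 3.231 -2.599 1.562
v 4.128 -2.16 2.125
v 4.298 -2.866 1.238
v 4.545 -3.905 1.654
v 3.215 -2.535 2.706
v 3.462 -3.574 3.122
v 2.155 -2.601 1.857
v 1.534 -2.469 2.495
v 2.56 -1.506 2.025
v 1.94 -1.374 2.663
v 3.06 -3.086 2.837
v 2.44 -2.954 3.475
v 3.466 -1.991 3.005
v 2.845 -1.859 3.643
f 1 12 6
f 1 6 2
f 1 2 8
f 1 8 11
f 1 11 12
f 2 6 10
f 6 12 5
f 12 11 3
f 11 8 7
f 8 2 9
f 4 10 5
f 4 5 3
f 4 3 7
f 4 7 9
f 4 9 10
f 5 10 6
f 3 5 12
f 7 3 11
f 9 7 8
f 10 9 2
f 14 16 13
f 17 14 13
f 13 16 15
f 15 17 13
f 14 20 16
f 18 14 17
f 18 20 14
f 16 20 15
f 19 17 15
f 15 20 19
f 19 18 17
f 20 18 19



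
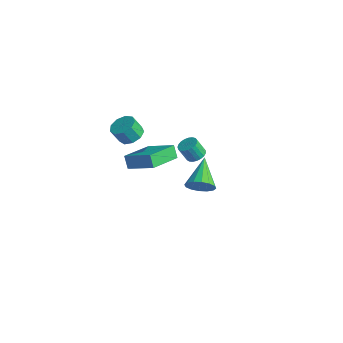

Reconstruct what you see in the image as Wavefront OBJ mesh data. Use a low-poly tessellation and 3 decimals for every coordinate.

v -0.733 2.395 -3.72
v -0.347 3.054 -4.216
v -1.947 3.845 -2.74
v -0.719 2.913 -4.468
v -1.094 2.634 -4.52
v -1.373 2.29 -4.358
v -1.48 1.975 -4.025
v -1.387 1.772 -3.61
v -1.118 1.737 -3.224
v -0.746 1.878 -2.972
v -0.371 2.157 -2.92
v -0.092 2.501 -3.082
v 0.015 2.816 -3.415
v -0.078 3.018 -3.83
v 0.183 -3.946 3.427
v 1.71 -3.482 4.239
v -0.129 -1.991 2.898
v 1.397 -1.527 3.709
v 0.603 -4.073 2.711
v 2.129 -3.609 3.522
v 0.29 -2.118 2.181
v 1.817 -1.654 2.993
v -1.118 -2.32 3.407
v -0.617 -1.86 3.767
v -0.901 -2.26 4.673
v -1.402 -2.72 4.313
v -1.084 -1.62 3.727
v -1.368 -2.02 4.633
v -1.568 -1.708 3.537
v -1.851 -2.108 4.442
v -1.841 -2.083 3.286
v -2.124 -2.483 4.192
v -1.775 -2.568 3.092
v -2.059 -2.968 3.997
v -1.403 -2.937 3.045
v -1.686 -3.337 3.951
v -0.897 -3.018 3.168
v -1.181 -3.418 4.074
v -0.495 -2.772 3.403
v -0.778 -3.172 4.309
v -0.384 -2.314 3.64
v -0.668 -2.714 4.545
v -1.076 2.374 -1.051
v -0.495 2.202 -0.918
v -0.824 1.834 0.043
v -1.404 2.006 -0.089
v -0.501 2.443 -0.828
v -0.83 2.076 0.133
v -0.607 2.672 -0.776
v -0.936 2.305 0.185
v -0.794 2.85 -0.772
v -1.122 2.483 0.189
v -1.029 2.946 -0.816
v -1.358 2.579 0.145
v -1.273 2.942 -0.901
v -1.601 2.575 0.06
v -1.482 2.84 -1.011
v -1.811 2.473 -0.05
v -1.621 2.658 -1.129
v -1.95 2.291 -0.168
v -1.666 2.426 -1.232
v -1.995 2.059 -0.271
v -1.609 2.185 -1.305
v -1.938 1.818 -0.344
v -1.459 1.977 -1.333
v -1.788 1.61 -0.372
v -1.244 1.837 -1.313
v -1.572 1.47 -0.352
v -0.999 1.791 -1.247
v -1.328 1.423 -0.286
v -0.767 1.844 -1.147
v -1.096 1.477 -0.186
v -0.589 1.99 -1.031
v -0.918 1.623 -0.07
f 2 1 4
f 2 4 3
f 4 1 5
f 4 5 3
f 5 1 6
f 5 6 3
f 6 1 7
f 6 7 3
f 7 1 8
f 7 8 3
f 8 1 9
f 8 9 3
f 9 1 10
f 9 10 3
f 10 1 11
f 10 11 3
f 11 1 12
f 11 12 3
f 12 1 13
f 12 13 3
f 13 1 14
f 13 14 3
f 14 1 2
f 14 2 3
f 16 18 15
f 19 16 15
f 15 18 17
f 17 19 15
f 16 22 18
f 20 16 19
f 20 22 16
f 18 22 17
f 21 19 17
f 17 22 21
f 21 20 19
f 22 20 21
f 24 23 27
f 24 27 25
f 25 27 28
f 25 28 26
f 27 23 29
f 27 29 28
f 28 29 30
f 28 30 26
f 29 23 31
f 29 31 30
f 30 31 32
f 30 32 26
f 31 23 33
f 31 33 32
f 32 33 34
f 32 34 26
f 33 23 35
f 33 35 34
f 34 35 36
f 34 36 26
f 35 23 37
f 35 37 36
f 36 37 38
f 36 38 26
f 37 23 39
f 37 39 38
f 38 39 40
f 38 40 26
f 39 23 41
f 39 41 40
f 40 41 42
f 40 42 26
f 41 23 24
f 41 24 42
f 42 24 25
f 42 25 26
f 44 43 47
f 44 47 45
f 45 47 48
f 45 48 46
f 47 43 49
f 47 49 48
f 48 49 50
f 48 50 46
f 49 43 51
f 49 51 50
f 50 51 52
f 50 52 46
f 51 43 53
f 51 53 52
f 52 53 54
f 52 54 46
f 53 43 55
f 53 55 54
f 54 55 56
f 54 56 46
f 55 43 57
f 55 57 56
f 56 57 58
f 56 58 46
f 57 43 59
f 57 59 58
f 58 59 60
f 58 60 46
f 59 43 61
f 59 61 60
f 60 61 62
f 60 62 46
f 61 43 63
f 61 63 62
f 62 63 64
f 62 64 46
f 63 43 65
f 63 65 64
f 64 65 66
f 64 66 46
f 65 43 67
f 65 67 66
f 66 67 68
f 66 68 46
f 67 43 69
f 67 69 68
f 68 69 70
f 68 70 46
f 69 43 71
f 69 71 70
f 70 71 72
f 70 72 46
f 71 43 73
f 71 73 72
f 72 73 74
f 72 74 46
f 73 43 44
f 73 44 74
f 74 44 45
f 74 45 46



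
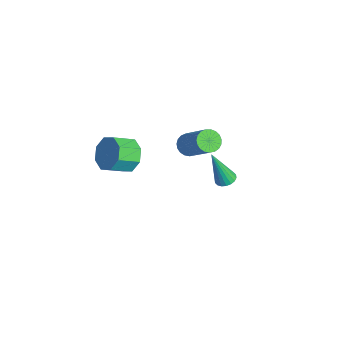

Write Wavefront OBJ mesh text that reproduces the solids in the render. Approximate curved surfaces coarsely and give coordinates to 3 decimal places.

v -1.1 1.162 0.641
v -0.656 1.042 0.241
v 0.824 1.458 1.758
v 0.38 1.578 2.159
v -0.691 1.291 0.207
v 0.789 1.706 1.725
v -0.797 1.518 0.249
v 0.683 1.933 1.766
v -0.956 1.683 0.358
v 0.524 2.098 1.876
v -1.139 1.758 0.516
v 0.341 2.173 2.034
v -1.316 1.73 0.696
v 0.164 2.146 2.214
v -1.455 1.604 0.867
v 0.025 2.02 2.384
v -1.533 1.402 0.998
v -0.053 1.817 2.516
v -1.536 1.158 1.068
v -0.056 1.573 2.585
v -1.464 0.915 1.064
v 0.016 1.33 2.581
v -1.328 0.714 0.987
v 0.151 1.13 2.504
v -1.154 0.592 0.85
v 0.326 1.007 2.367
v -0.97 0.567 0.677
v 0.51 0.983 2.195
v -0.808 0.646 0.498
v 0.672 1.061 2.015
v -0.697 0.814 0.344
v 0.783 1.229 1.861
v -3.259 3.789 -4.876
v -2.846 3.436 -4.962
v -3.421 3.111 -2.884
v -2.731 3.637 -4.885
v -2.72 3.868 -4.805
v -2.816 4.084 -4.74
v -3 4.241 -4.701
v -3.235 4.308 -4.697
v -3.475 4.273 -4.729
v -3.672 4.141 -4.789
v -3.788 3.94 -4.867
v -3.799 3.709 -4.947
v -3.703 3.493 -5.012
v -3.519 3.336 -5.051
v -3.284 3.269 -5.055
v -3.044 3.304 -5.023
v -1.936 -1.425 -0.102
v -1.553 -0.958 0.592
v -1.401 -2.007 1.215
v -1.784 -2.475 0.522
v -2.251 -1.018 0.661
v -2.099 -2.068 1.284
v -2.765 -1.317 0.283
v -2.613 -2.366 0.906
v -2.793 -1.679 -0.32
v -2.641 -2.729 0.303
v -2.319 -1.893 -0.795
v -2.167 -2.942 -0.172
v -1.621 -1.832 -0.864
v -1.469 -2.882 -0.241
v -1.107 -1.534 -0.486
v -0.955 -2.583 0.137
v -1.079 -1.171 0.117
v -0.927 -2.221 0.74
f 2 1 5
f 2 5 3
f 3 5 6
f 3 6 4
f 5 1 7
f 5 7 6
f 6 7 8
f 6 8 4
f 7 1 9
f 7 9 8
f 8 9 10
f 8 10 4
f 9 1 11
f 9 11 10
f 10 11 12
f 10 12 4
f 11 1 13
f 11 13 12
f 12 13 14
f 12 14 4
f 13 1 15
f 13 15 14
f 14 15 16
f 14 16 4
f 15 1 17
f 15 17 16
f 16 17 18
f 16 18 4
f 17 1 19
f 17 19 18
f 18 19 20
f 18 20 4
f 19 1 21
f 19 21 20
f 20 21 22
f 20 22 4
f 21 1 23
f 21 23 22
f 22 23 24
f 22 24 4
f 23 1 25
f 23 25 24
f 24 25 26
f 24 26 4
f 25 1 27
f 25 27 26
f 26 27 28
f 26 28 4
f 27 1 29
f 27 29 28
f 28 29 30
f 28 30 4
f 29 1 31
f 29 31 30
f 30 31 32
f 30 32 4
f 31 1 2
f 31 2 32
f 32 2 3
f 32 3 4
f 34 33 36
f 34 36 35
f 36 33 37
f 36 37 35
f 37 33 38
f 37 38 35
f 38 33 39
f 38 39 35
f 39 33 40
f 39 40 35
f 40 33 41
f 40 41 35
f 41 33 42
f 41 42 35
f 42 33 43
f 42 43 35
f 43 33 44
f 43 44 35
f 44 33 45
f 44 45 35
f 45 33 46
f 45 46 35
f 46 33 47
f 46 47 35
f 47 33 48
f 47 48 35
f 48 33 34
f 48 34 35
f 50 49 53
f 50 53 51
f 51 53 54
f 51 54 52
f 53 49 55
f 53 55 54
f 54 55 56
f 54 56 52
f 55 49 57
f 55 57 56
f 56 57 58
f 56 58 52
f 57 49 59
f 57 59 58
f 58 59 60
f 58 60 52
f 59 49 61
f 59 61 60
f 60 61 62
f 60 62 52
f 61 49 63
f 61 63 62
f 62 63 64
f 62 64 52
f 63 49 65
f 63 65 64
f 64 65 66
f 64 66 52
f 65 49 50
f 65 50 66
f 66 50 51
f 66 51 52



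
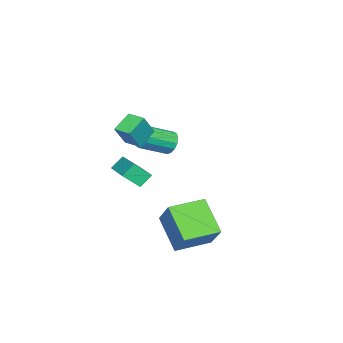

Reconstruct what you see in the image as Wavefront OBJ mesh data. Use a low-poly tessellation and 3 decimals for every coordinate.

v -1.855 0.328 0.735
v -1.511 0.305 0.173
v -0.581 -0.671 0.782
v -0.925 -0.648 1.345
v -1.367 0.556 0.354
v -0.436 -0.421 0.963
v -1.353 0.746 0.638
v -0.423 -0.231 1.247
v -1.474 0.824 0.948
v -0.544 -0.153 1.557
v -1.697 0.769 1.201
v -0.767 -0.208 1.81
v -1.963 0.596 1.329
v -1.032 -0.381 1.938
v -2.199 0.351 1.298
v -1.269 -0.625 1.907
v -2.344 0.101 1.117
v -1.413 -0.876 1.726
v -2.357 -0.089 0.833
v -1.427 -1.066 1.442
v -2.236 -0.167 0.523
v -1.306 -1.144 1.132
v -2.013 -0.112 0.27
v -1.083 -1.089 0.879
v -1.748 0.061 0.142
v -0.817 -0.916 0.751
v 2.794 4.203 -2.586
v 1.912 3.103 -1.253
v 3.704 5.022 -1.309
v 2.822 3.923 0.025
v 4.038 3.037 -2.725
v 3.156 1.938 -1.391
v 4.948 3.857 -1.447
v 4.066 2.757 -0.114
v 2.193 0.598 3.488
v 2.868 0.415 4.524
v 2.442 1.421 3.471
v 3.117 1.238 4.507
v 3.063 0.322 2.873
v 3.738 0.139 3.909
v 3.312 1.145 2.856
v 3.987 0.962 3.892
v 1.71 0.421 0.768
v 2.051 -0.262 1.459
v 3.277 1.675 1.232
v 3.618 0.992 1.924
v 2.162 0.068 0.196
v 2.503 -0.615 0.888
v 3.729 1.322 0.661
v 4.07 0.639 1.352
f 2 1 5
f 2 5 3
f 3 5 6
f 3 6 4
f 5 1 7
f 5 7 6
f 6 7 8
f 6 8 4
f 7 1 9
f 7 9 8
f 8 9 10
f 8 10 4
f 9 1 11
f 9 11 10
f 10 11 12
f 10 12 4
f 11 1 13
f 11 13 12
f 12 13 14
f 12 14 4
f 13 1 15
f 13 15 14
f 14 15 16
f 14 16 4
f 15 1 17
f 15 17 16
f 16 17 18
f 16 18 4
f 17 1 19
f 17 19 18
f 18 19 20
f 18 20 4
f 19 1 21
f 19 21 20
f 20 21 22
f 20 22 4
f 21 1 23
f 21 23 22
f 22 23 24
f 22 24 4
f 23 1 25
f 23 25 24
f 24 25 26
f 24 26 4
f 25 1 2
f 25 2 26
f 26 2 3
f 26 3 4
f 28 30 27
f 31 28 27
f 27 30 29
f 29 31 27
f 28 34 30
f 32 28 31
f 32 34 28
f 30 34 29
f 33 31 29
f 29 34 33
f 33 32 31
f 34 32 33
f 36 38 35
f 39 36 35
f 35 38 37
f 37 39 35
f 36 42 38
f 40 36 39
f 40 42 36
f 38 42 37
f 41 39 37
f 37 42 41
f 41 40 39
f 42 40 41
f 44 46 43
f 47 44 43
f 43 46 45
f 45 47 43
f 44 50 46
f 48 44 47
f 48 50 44
f 46 50 45
f 49 47 45
f 45 50 49
f 49 48 47
f 50 48 49



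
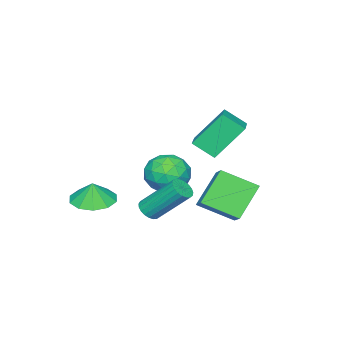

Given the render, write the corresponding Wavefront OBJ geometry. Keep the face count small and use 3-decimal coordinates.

v 1.314 0.941 -3.414
v 1.782 0.749 -3.11
v 1.354 2.187 -1.542
v 0.886 2.379 -1.846
v 1.879 0.927 -3.247
v 1.452 2.365 -1.679
v 1.88 1.108 -3.413
v 1.452 2.546 -1.845
v 1.782 1.26 -3.579
v 1.354 2.698 -2.011
v 1.603 1.357 -3.716
v 1.176 2.795 -2.148
v 1.375 1.382 -3.802
v 0.947 2.82 -2.234
v 1.135 1.33 -3.82
v 0.708 2.768 -2.252
v 0.927 1.212 -3.768
v 0.499 2.65 -2.2
v 0.785 1.046 -3.655
v 0.358 2.484 -2.087
v 0.735 0.863 -3.5
v 0.308 2.301 -1.932
v 0.785 0.693 -3.33
v 0.358 2.13 -1.762
v 0.926 0.565 -3.175
v 0.499 2.003 -1.607
v 1.135 0.503 -3.061
v 0.707 1.941 -1.493
v 1.374 0.517 -3.009
v 0.946 1.955 -1.44
v 1.603 0.604 -3.026
v 1.175 2.041 -1.458
v 2.212 -1.348 -3.049
v 3.252 -1.329 -3.189
v 2.348 -1.272 -2.031
v 3.036 -0.717 -3.207
v 2.505 -0.347 -3.164
v 1.862 -0.359 -3.077
v 1.353 -0.749 -2.98
v 1.172 -1.368 -2.909
v 1.388 -1.98 -2.892
v 1.919 -2.35 -2.935
v 2.562 -2.338 -3.021
v 3.071 -1.948 -3.119
v -0.857 3.855 -4.121
v -0.129 2.363 -3.305
v -2.227 3.951 -2.723
v -1.499 2.459 -1.907
v -0.081 4.621 -3.413
v 0.647 3.129 -2.597
v -1.451 4.717 -2.015
v -0.723 3.225 -1.199
v -2.582 0.586 -0.743
v -3.588 1.489 0.877
v -2.919 1.545 -1.487
v -3.925 2.448 0.133
v -1.335 1.312 -0.373
v -2.341 2.215 1.247
v -1.672 2.271 -1.117
v -2.678 3.174 0.503
v 0.184 0.8 -1.169
v 0.548 0.239 -2.06
v -1.388 1.101 -2
v -1.024 0.54 -2.891
v -1.235 -0.001 -1.94
v -0.264 -0.187 -1.426
v -0.576 1.527 -2.634
v 0.395 1.341 -2.12
v 0.078 0.688 -2.966
v -0.329 -0.257 -2.537
v -0.511 1.597 -1.523
v -0.918 0.652 -1.094
v 0.504 0.493 -1.542
v -1.344 0.847 -2.518
v -1.468 0.529 -1.959
v -1.254 0.199 -2.483
v 0.027 0.243 -1.169
v 0.241 -0.087 -1.693
v -0.807 -0.228 -1.622
v -1.081 1.427 -2.367
v -0.867 1.097 -2.891
v 0.414 1.141 -1.577
v 0.628 0.811 -2.101
v -0.033 1.568 -2.438
v 0.442 0.427 -2.598
v -0.482 0.604 -3.086
v -0.219 1.184 -2.935
v 0.352 1.075 -2.633
v 0.202 -0.128 -2.346
v -0.722 0.049 -2.834
v -0.846 -0.269 -2.275
v -0.275 -0.378 -1.973
v -0.074 0.136 -2.878
v -0.118 1.291 -1.226
v -1.042 1.468 -1.714
v -0.565 1.718 -2.087
v 0.006 1.609 -1.785
v -0.358 0.736 -0.974
v -1.282 0.913 -1.462
v -1.192 0.265 -1.427
v -0.621 0.156 -1.125
v -0.766 1.204 -1.182
f 2 1 5
f 2 5 3
f 3 5 6
f 3 6 4
f 5 1 7
f 5 7 6
f 6 7 8
f 6 8 4
f 7 1 9
f 7 9 8
f 8 9 10
f 8 10 4
f 9 1 11
f 9 11 10
f 10 11 12
f 10 12 4
f 11 1 13
f 11 13 12
f 12 13 14
f 12 14 4
f 13 1 15
f 13 15 14
f 14 15 16
f 14 16 4
f 15 1 17
f 15 17 16
f 16 17 18
f 16 18 4
f 17 1 19
f 17 19 18
f 18 19 20
f 18 20 4
f 19 1 21
f 19 21 20
f 20 21 22
f 20 22 4
f 21 1 23
f 21 23 22
f 22 23 24
f 22 24 4
f 23 1 25
f 23 25 24
f 24 25 26
f 24 26 4
f 25 1 27
f 25 27 26
f 26 27 28
f 26 28 4
f 27 1 29
f 27 29 28
f 28 29 30
f 28 30 4
f 29 1 31
f 29 31 30
f 30 31 32
f 30 32 4
f 31 1 2
f 31 2 32
f 32 2 3
f 32 3 4
f 34 33 36
f 34 36 35
f 36 33 37
f 36 37 35
f 37 33 38
f 37 38 35
f 38 33 39
f 38 39 35
f 39 33 40
f 39 40 35
f 40 33 41
f 40 41 35
f 41 33 42
f 41 42 35
f 42 33 43
f 42 43 35
f 43 33 44
f 43 44 35
f 44 33 34
f 44 34 35
f 46 48 45
f 49 46 45
f 45 48 47
f 47 49 45
f 46 52 48
f 50 46 49
f 50 52 46
f 48 52 47
f 51 49 47
f 47 52 51
f 51 50 49
f 52 50 51
f 54 56 53
f 57 54 53
f 53 56 55
f 55 57 53
f 54 60 56
f 58 54 57
f 58 60 54
f 56 60 55
f 59 57 55
f 55 60 59
f 59 58 57
f 60 58 59
f 61 98 77
f 98 72 101
f 77 101 66
f 98 101 77
f 61 77 73
f 77 66 78
f 73 78 62
f 77 78 73
f 61 73 82
f 73 62 83
f 82 83 68
f 73 83 82
f 61 82 94
f 82 68 97
f 94 97 71
f 82 97 94
f 61 94 98
f 94 71 102
f 98 102 72
f 94 102 98
f 62 78 89
f 78 66 92
f 89 92 70
f 78 92 89
f 66 101 79
f 101 72 100
f 79 100 65
f 101 100 79
f 72 102 99
f 102 71 95
f 99 95 63
f 102 95 99
f 71 97 96
f 97 68 84
f 96 84 67
f 97 84 96
f 68 83 88
f 83 62 85
f 88 85 69
f 83 85 88
f 64 90 76
f 90 70 91
f 76 91 65
f 90 91 76
f 64 76 74
f 76 65 75
f 74 75 63
f 76 75 74
f 64 74 81
f 74 63 80
f 81 80 67
f 74 80 81
f 64 81 86
f 81 67 87
f 86 87 69
f 81 87 86
f 64 86 90
f 86 69 93
f 90 93 70
f 86 93 90
f 65 91 79
f 91 70 92
f 79 92 66
f 91 92 79
f 63 75 99
f 75 65 100
f 99 100 72
f 75 100 99
f 67 80 96
f 80 63 95
f 96 95 71
f 80 95 96
f 69 87 88
f 87 67 84
f 88 84 68
f 87 84 88
f 70 93 89
f 93 69 85
f 89 85 62
f 93 85 89



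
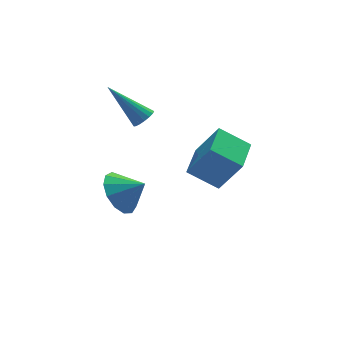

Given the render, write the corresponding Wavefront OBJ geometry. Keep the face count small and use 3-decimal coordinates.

v 1.872 -0.129 2.414
v 2.565 -0.653 3.84
v 2.718 1.12 2.462
v 3.412 0.596 3.888
v 2.868 -0.776 1.692
v 3.562 -1.3 3.118
v 3.715 0.473 1.74
v 4.408 -0.051 3.166
v 0.409 2.969 -0.722
v 0.982 2.784 -1.545
v 1.231 2.471 -0.038
v 1.136 3.303 -1.354
v 1.06 3.716 -0.962
v 0.776 3.892 -0.494
v 0.376 3.775 -0.098
v -0.013 3.401 0.099
v -0.269 2.891 0.036
v -0.31 2.405 -0.268
v -0.122 2.098 -0.717
v 0.234 2.067 -1.167
v 0.646 2.323 -1.476
v 1.418 3.037 3.246
v 1.849 3.222 3.445
v 0.362 4.023 4.614
v 1.786 3.388 3.277
v 1.639 3.474 3.102
v 1.441 3.459 2.96
v 1.238 3.347 2.883
v 1.076 3.165 2.89
v 0.992 2.953 2.978
v 1.006 2.761 3.127
v 1.114 2.631 3.303
v 1.292 2.595 3.467
v 1.499 2.66 3.579
v 1.687 2.811 3.615
v 1.813 3.014 3.567
f 2 4 1
f 5 2 1
f 1 4 3
f 3 5 1
f 2 8 4
f 6 2 5
f 6 8 2
f 4 8 3
f 7 5 3
f 3 8 7
f 7 6 5
f 8 6 7
f 10 9 12
f 10 12 11
f 12 9 13
f 12 13 11
f 13 9 14
f 13 14 11
f 14 9 15
f 14 15 11
f 15 9 16
f 15 16 11
f 16 9 17
f 16 17 11
f 17 9 18
f 17 18 11
f 18 9 19
f 18 19 11
f 19 9 20
f 19 20 11
f 20 9 21
f 20 21 11
f 21 9 10
f 21 10 11
f 23 22 25
f 23 25 24
f 25 22 26
f 25 26 24
f 26 22 27
f 26 27 24
f 27 22 28
f 27 28 24
f 28 22 29
f 28 29 24
f 29 22 30
f 29 30 24
f 30 22 31
f 30 31 24
f 31 22 32
f 31 32 24
f 32 22 33
f 32 33 24
f 33 22 34
f 33 34 24
f 34 22 35
f 34 35 24
f 35 22 36
f 35 36 24
f 36 22 23
f 36 23 24



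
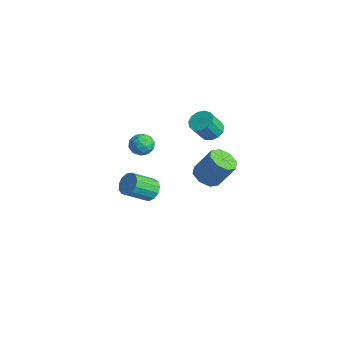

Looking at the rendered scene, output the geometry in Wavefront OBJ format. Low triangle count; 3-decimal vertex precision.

v -0.594 -1.085 0.612
v -0.071 -0.77 0.896
v -0.449 -1.93 1.284
v 0.074 -1.615 1.568
v -0.55 -1.381 1.659
v -0.64 -0.858 1.244
v 0.12 -1.842 0.936
v 0.03 -1.319 0.521
v 0.37 -1.238 1.096
v -0.044 -0.953 1.543
v -0.476 -1.747 0.637
v -0.89 -1.462 1.084
v -0.345 -0.853 0.695
v -0.175 -1.847 1.485
v -0.542 -1.709 1.539
v -0.235 -1.524 1.705
v -0.679 -0.905 0.9
v -0.372 -0.72 1.067
v -0.654 -1.079 1.515
v -0.148 -1.98 1.113
v 0.159 -1.795 1.28
v -0.285 -1.176 0.475
v 0.022 -0.991 0.641
v 0.134 -1.621 0.665
v 0.222 -0.943 0.979
v 0.306 -1.44 1.374
v 0.334 -1.573 1.003
v 0.281 -1.266 0.759
v -0.022 -0.776 1.242
v 0.063 -1.272 1.637
v -0.304 -1.135 1.691
v -0.356 -0.828 1.447
v 0.237 -1.051 1.36
v -0.583 -1.428 0.543
v -0.498 -1.924 0.938
v -0.164 -1.872 0.733
v -0.216 -1.565 0.489
v -0.826 -1.26 0.806
v -0.742 -1.757 1.201
v -0.801 -1.434 1.421
v -0.854 -1.127 1.177
v -0.757 -1.649 0.82
v 1.545 -1.812 -0.82
v 1.961 -1.536 -0.404
v 1.892 -2.691 0.435
v 1.475 -2.968 0.02
v 1.626 -1.436 -0.296
v 1.557 -2.592 0.544
v 1.265 -1.456 -0.353
v 1.195 -2.612 0.486
v 0.993 -1.59 -0.559
v 0.923 -2.745 0.281
v 0.896 -1.793 -0.847
v 0.826 -2.949 -0.008
v 1.005 -2.003 -1.127
v 0.935 -3.159 -0.288
v 1.285 -2.152 -1.309
v 1.216 -3.308 -0.47
v 1.648 -2.193 -1.336
v 1.579 -3.349 -0.497
v 1.978 -2.113 -1.199
v 1.909 -3.269 -0.359
v 2.171 -1.938 -0.941
v 2.101 -3.094 -0.102
v 2.164 -1.723 -0.645
v 2.095 -2.878 0.194
v -2.908 3.957 -1.428
v -2.211 3.944 -1.488
v -2.135 3.249 -0.452
v -2.832 3.263 -0.392
v -2.297 4.261 -1.27
v -2.221 3.566 -0.233
v -2.578 4.481 -1.101
v -2.502 3.786 -0.065
v -2.963 4.535 -1.037
v -2.887 3.84 -0
v -3.331 4.406 -1.096
v -3.255 3.711 -0.06
v -3.565 4.134 -1.261
v -3.488 3.439 -0.225
v -3.59 3.806 -1.479
v -3.513 3.111 -0.443
v -3.398 3.527 -1.681
v -3.322 2.832 -0.645
v -3.051 3.384 -1.802
v -2.975 2.689 -0.766
v -2.659 3.423 -1.805
v -2.583 2.728 -0.769
v -2.345 3.632 -1.688
v -2.269 2.937 -0.652
v -2.481 3.41 -4.498
v -2.008 2.744 -4.349
v -1.466 3.445 -2.933
v -1.939 4.11 -3.082
v -1.703 3.188 -4.686
v -1.162 3.889 -3.27
v -1.854 3.763 -4.912
v -1.313 4.463 -3.496
v -2.372 4.13 -4.896
v -1.831 4.831 -3.48
v -2.954 4.075 -4.647
v -2.412 4.776 -3.231
v -3.258 3.631 -4.31
v -2.717 4.332 -2.894
v -3.107 3.057 -4.084
v -2.566 3.757 -2.668
v -2.589 2.689 -4.1
v -2.048 3.39 -2.684
f 1 38 17
f 38 12 41
f 17 41 6
f 38 41 17
f 1 17 13
f 17 6 18
f 13 18 2
f 17 18 13
f 1 13 22
f 13 2 23
f 22 23 8
f 13 23 22
f 1 22 34
f 22 8 37
f 34 37 11
f 22 37 34
f 1 34 38
f 34 11 42
f 38 42 12
f 34 42 38
f 2 18 29
f 18 6 32
f 29 32 10
f 18 32 29
f 6 41 19
f 41 12 40
f 19 40 5
f 41 40 19
f 12 42 39
f 42 11 35
f 39 35 3
f 42 35 39
f 11 37 36
f 37 8 24
f 36 24 7
f 37 24 36
f 8 23 28
f 23 2 25
f 28 25 9
f 23 25 28
f 4 30 16
f 30 10 31
f 16 31 5
f 30 31 16
f 4 16 14
f 16 5 15
f 14 15 3
f 16 15 14
f 4 14 21
f 14 3 20
f 21 20 7
f 14 20 21
f 4 21 26
f 21 7 27
f 26 27 9
f 21 27 26
f 4 26 30
f 26 9 33
f 30 33 10
f 26 33 30
f 5 31 19
f 31 10 32
f 19 32 6
f 31 32 19
f 3 15 39
f 15 5 40
f 39 40 12
f 15 40 39
f 7 20 36
f 20 3 35
f 36 35 11
f 20 35 36
f 9 27 28
f 27 7 24
f 28 24 8
f 27 24 28
f 10 33 29
f 33 9 25
f 29 25 2
f 33 25 29
f 44 43 47
f 44 47 45
f 45 47 48
f 45 48 46
f 47 43 49
f 47 49 48
f 48 49 50
f 48 50 46
f 49 43 51
f 49 51 50
f 50 51 52
f 50 52 46
f 51 43 53
f 51 53 52
f 52 53 54
f 52 54 46
f 53 43 55
f 53 55 54
f 54 55 56
f 54 56 46
f 55 43 57
f 55 57 56
f 56 57 58
f 56 58 46
f 57 43 59
f 57 59 58
f 58 59 60
f 58 60 46
f 59 43 61
f 59 61 60
f 60 61 62
f 60 62 46
f 61 43 63
f 61 63 62
f 62 63 64
f 62 64 46
f 63 43 65
f 63 65 64
f 64 65 66
f 64 66 46
f 65 43 44
f 65 44 66
f 66 44 45
f 66 45 46
f 68 67 71
f 68 71 69
f 69 71 72
f 69 72 70
f 71 67 73
f 71 73 72
f 72 73 74
f 72 74 70
f 73 67 75
f 73 75 74
f 74 75 76
f 74 76 70
f 75 67 77
f 75 77 76
f 76 77 78
f 76 78 70
f 77 67 79
f 77 79 78
f 78 79 80
f 78 80 70
f 79 67 81
f 79 81 80
f 80 81 82
f 80 82 70
f 81 67 83
f 81 83 82
f 82 83 84
f 82 84 70
f 83 67 85
f 83 85 84
f 84 85 86
f 84 86 70
f 85 67 87
f 85 87 86
f 86 87 88
f 86 88 70
f 87 67 89
f 87 89 88
f 88 89 90
f 88 90 70
f 89 67 68
f 89 68 90
f 90 68 69
f 90 69 70
f 92 91 95
f 92 95 93
f 93 95 96
f 93 96 94
f 95 91 97
f 95 97 96
f 96 97 98
f 96 98 94
f 97 91 99
f 97 99 98
f 98 99 100
f 98 100 94
f 99 91 101
f 99 101 100
f 100 101 102
f 100 102 94
f 101 91 103
f 101 103 102
f 102 103 104
f 102 104 94
f 103 91 105
f 103 105 104
f 104 105 106
f 104 106 94
f 105 91 107
f 105 107 106
f 106 107 108
f 106 108 94
f 107 91 92
f 107 92 108
f 108 92 93
f 108 93 94



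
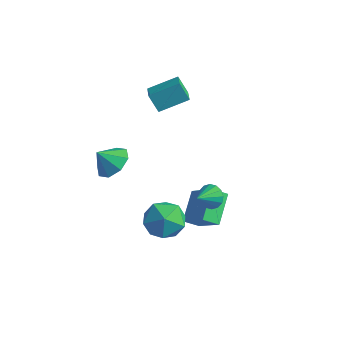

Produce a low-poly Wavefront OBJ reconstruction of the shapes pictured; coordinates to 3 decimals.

v 2.811 -1.974 -2.043
v 2.147 -0.663 -1.021
v 1.307 -1.748 -3.311
v 0.643 -0.436 -2.289
v 3.297 -1.364 -2.511
v 2.633 -0.052 -1.489
v 1.793 -1.137 -3.779
v 1.129 0.174 -2.757
v -3.023 0.353 2.287
v -2.165 1.624 2.949
v -3.874 1.133 1.893
v -3.016 2.403 2.555
v -2.464 0.477 1.325
v -1.606 1.747 1.987
v -3.315 1.256 0.931
v -2.457 2.527 1.593
v -2.801 -2.343 -1.008
v -2.037 -2.035 -0.407
v -3.259 -2.957 -0.112
v -2.648 -1.549 -0.386
v -3.348 -1.528 -0.73
v -3.728 -1.984 -1.237
v -3.565 -2.65 -1.61
v -2.954 -3.136 -1.631
v -2.253 -3.157 -1.287
v -1.873 -2.701 -0.78
v 1.155 -2.862 -2.618
v 2.042 -2.351 -2.014
v 1.378 -4.469 -1.586
v 2.265 -3.958 -0.982
v 1.149 -3.578 -0.834
v 1.011 -2.585 -1.472
v 2.409 -4.235 -2.128
v 2.271 -3.242 -2.766
v 2.817 -3.199 -1.712
v 2.038 -2.794 -0.911
v 1.382 -4.026 -2.689
v 0.603 -3.621 -1.888
v 3.403 -2.086 0.174
v 3.732 -2.373 -0.361
v 3.457 -3.094 0.746
v 3.991 -2.24 -0.153
v 4.092 -2.067 0.143
v 4.008 -1.899 0.446
v 3.762 -1.781 0.677
v 3.42 -1.745 0.773
v 3.073 -1.8 0.708
v 2.815 -1.932 0.5
v 2.714 -2.106 0.205
v 2.797 -2.274 -0.099
v 3.043 -2.392 -0.33
v 3.386 -2.428 -0.426
f 2 4 1
f 5 2 1
f 1 4 3
f 3 5 1
f 2 8 4
f 6 2 5
f 6 8 2
f 4 8 3
f 7 5 3
f 3 8 7
f 7 6 5
f 8 6 7
f 10 12 9
f 13 10 9
f 9 12 11
f 11 13 9
f 10 16 12
f 14 10 13
f 14 16 10
f 12 16 11
f 15 13 11
f 11 16 15
f 15 14 13
f 16 14 15
f 18 17 20
f 18 20 19
f 20 17 21
f 20 21 19
f 21 17 22
f 21 22 19
f 22 17 23
f 22 23 19
f 23 17 24
f 23 24 19
f 24 17 25
f 24 25 19
f 25 17 26
f 25 26 19
f 26 17 18
f 26 18 19
f 27 38 32
f 27 32 28
f 27 28 34
f 27 34 37
f 27 37 38
f 28 32 36
f 32 38 31
f 38 37 29
f 37 34 33
f 34 28 35
f 30 36 31
f 30 31 29
f 30 29 33
f 30 33 35
f 30 35 36
f 31 36 32
f 29 31 38
f 33 29 37
f 35 33 34
f 36 35 28
f 40 39 42
f 40 42 41
f 42 39 43
f 42 43 41
f 43 39 44
f 43 44 41
f 44 39 45
f 44 45 41
f 45 39 46
f 45 46 41
f 46 39 47
f 46 47 41
f 47 39 48
f 47 48 41
f 48 39 49
f 48 49 41
f 49 39 50
f 49 50 41
f 50 39 51
f 50 51 41
f 51 39 52
f 51 52 41
f 52 39 40
f 52 40 41



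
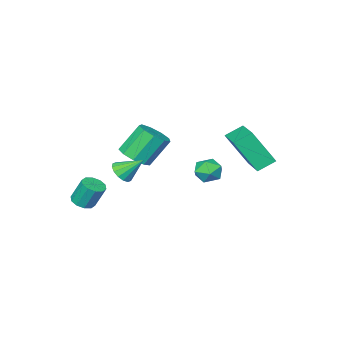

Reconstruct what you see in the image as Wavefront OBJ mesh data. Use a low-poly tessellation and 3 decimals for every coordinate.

v 3.474 -1.161 -1.83
v 4.044 -0.893 -1.805
v 3.756 -0.392 -0.585
v 3.186 -0.659 -0.61
v 3.798 -0.638 -1.968
v 3.51 -0.137 -0.748
v 3.429 -0.583 -2.078
v 3.141 -0.082 -0.858
v 3.077 -0.749 -2.093
v 2.789 -0.247 -0.873
v 2.876 -1.071 -2.008
v 2.588 -0.57 -0.788
v 2.904 -1.428 -1.855
v 2.616 -0.927 -0.635
v 3.15 -1.683 -1.692
v 2.862 -1.182 -0.472
v 3.519 -1.738 -1.582
v 3.231 -1.237 -0.362
v 3.871 -1.573 -1.567
v 3.583 -1.071 -0.347
v 4.072 -1.25 -1.652
v 3.784 -0.749 -0.432
v 0.416 -1.111 0.159
v 1.175 -1.001 0.631
v 0.222 -0.619 2.073
v -0.536 -0.729 1.601
v 1.005 -0.466 0.377
v 0.052 -0.084 1.819
v 0.56 -0.233 0.022
v -0.393 0.149 1.464
v 0.048 -0.411 -0.27
v -0.905 -0.029 1.172
v -0.292 -0.916 -0.361
v -1.245 -0.534 1.081
v -0.3 -1.512 -0.208
v -1.253 -1.131 1.234
v 0.027 -1.921 0.116
v -0.926 -1.539 1.558
v 0.536 -1.95 0.46
v -0.417 -1.569 1.902
v 0.989 -1.587 0.664
v 0.037 -1.205 2.106
v 2.425 0.473 0.404
v 2.664 0.102 0.909
v 1.775 1.267 1.296
v 2.901 0.35 0.861
v 3.01 0.631 0.69
v 2.963 0.87 0.443
v 2.772 1.002 0.185
v 2.488 0.992 -0.013
v 2.187 0.843 -0.1
v 1.95 0.595 -0.052
v 1.84 0.314 0.119
v 1.887 0.075 0.366
v 2.079 -0.057 0.624
v 2.363 -0.047 0.822
v -3.7 3.644 0.884
v -2.985 2.767 2.618
v -2.73 5.333 1.339
v -2.016 4.457 3.073
v -2.864 3.303 0.367
v -2.15 2.427 2.101
v -1.895 4.993 0.822
v -1.18 4.116 2.556
v -3.201 1.061 -1.042
v -2.638 1.587 -1.293
v -2.262 0.293 -0.547
v -1.699 0.819 -0.798
v -2.201 1.02 -0.196
v -2.782 1.494 -0.501
v -2.118 0.386 -1.339
v -2.699 0.86 -1.644
v -1.97 1.169 -1.476
v -2.021 1.561 -0.77
v -2.879 0.319 -1.07
v -2.93 0.711 -0.364
f 2 1 5
f 2 5 3
f 3 5 6
f 3 6 4
f 5 1 7
f 5 7 6
f 6 7 8
f 6 8 4
f 7 1 9
f 7 9 8
f 8 9 10
f 8 10 4
f 9 1 11
f 9 11 10
f 10 11 12
f 10 12 4
f 11 1 13
f 11 13 12
f 12 13 14
f 12 14 4
f 13 1 15
f 13 15 14
f 14 15 16
f 14 16 4
f 15 1 17
f 15 17 16
f 16 17 18
f 16 18 4
f 17 1 19
f 17 19 18
f 18 19 20
f 18 20 4
f 19 1 21
f 19 21 20
f 20 21 22
f 20 22 4
f 21 1 2
f 21 2 22
f 22 2 3
f 22 3 4
f 24 23 27
f 24 27 25
f 25 27 28
f 25 28 26
f 27 23 29
f 27 29 28
f 28 29 30
f 28 30 26
f 29 23 31
f 29 31 30
f 30 31 32
f 30 32 26
f 31 23 33
f 31 33 32
f 32 33 34
f 32 34 26
f 33 23 35
f 33 35 34
f 34 35 36
f 34 36 26
f 35 23 37
f 35 37 36
f 36 37 38
f 36 38 26
f 37 23 39
f 37 39 38
f 38 39 40
f 38 40 26
f 39 23 41
f 39 41 40
f 40 41 42
f 40 42 26
f 41 23 24
f 41 24 42
f 42 24 25
f 42 25 26
f 44 43 46
f 44 46 45
f 46 43 47
f 46 47 45
f 47 43 48
f 47 48 45
f 48 43 49
f 48 49 45
f 49 43 50
f 49 50 45
f 50 43 51
f 50 51 45
f 51 43 52
f 51 52 45
f 52 43 53
f 52 53 45
f 53 43 54
f 53 54 45
f 54 43 55
f 54 55 45
f 55 43 56
f 55 56 45
f 56 43 44
f 56 44 45
f 58 60 57
f 61 58 57
f 57 60 59
f 59 61 57
f 58 64 60
f 62 58 61
f 62 64 58
f 60 64 59
f 63 61 59
f 59 64 63
f 63 62 61
f 64 62 63
f 65 76 70
f 65 70 66
f 65 66 72
f 65 72 75
f 65 75 76
f 66 70 74
f 70 76 69
f 76 75 67
f 75 72 71
f 72 66 73
f 68 74 69
f 68 69 67
f 68 67 71
f 68 71 73
f 68 73 74
f 69 74 70
f 67 69 76
f 71 67 75
f 73 71 72
f 74 73 66

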